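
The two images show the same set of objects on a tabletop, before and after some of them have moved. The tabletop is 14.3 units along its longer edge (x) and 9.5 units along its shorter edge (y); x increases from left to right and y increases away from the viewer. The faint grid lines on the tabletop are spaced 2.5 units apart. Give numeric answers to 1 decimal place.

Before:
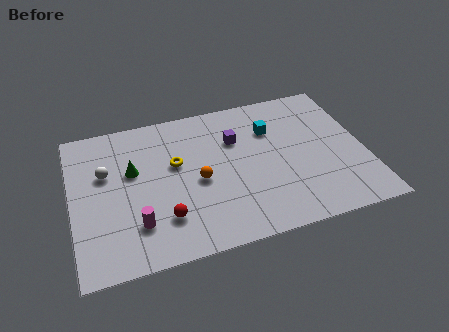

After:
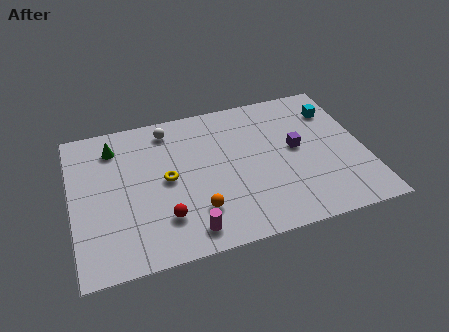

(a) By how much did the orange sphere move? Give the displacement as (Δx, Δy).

(-0.2, -1.9)

The orange sphere started near (6.1, 4.3) and ended near (5.9, 2.4).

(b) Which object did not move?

the red sphere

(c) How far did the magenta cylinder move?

2.6

From (3.0, 2.4) to (5.4, 1.3), the magenta cylinder covered √(2.4² + 1.1²) ≈ 2.6 units.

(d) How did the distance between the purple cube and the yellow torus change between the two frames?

+3.3

They were about 3.1 units apart before and 6.4 after — 3.3 units further apart.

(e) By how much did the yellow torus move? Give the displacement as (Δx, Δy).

(-0.5, -0.9)

The yellow torus started near (5.1, 5.7) and ended near (4.6, 4.8).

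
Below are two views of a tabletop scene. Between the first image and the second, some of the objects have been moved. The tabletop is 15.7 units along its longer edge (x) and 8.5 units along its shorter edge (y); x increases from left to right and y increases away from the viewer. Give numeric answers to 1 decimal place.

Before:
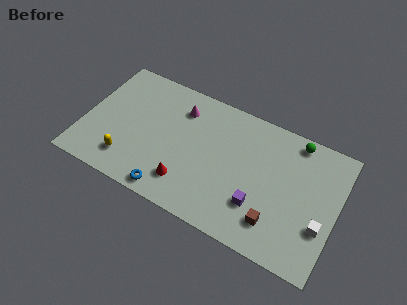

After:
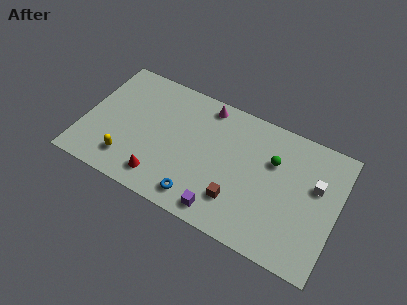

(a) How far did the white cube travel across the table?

2.5

The white cube was near (14.9, 2.9) before and (14.3, 5.3) after, so it travelled √(0.6² + 2.4²) ≈ 2.5 units.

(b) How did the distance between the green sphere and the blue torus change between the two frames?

-3.7

The distance was about 9.7 in the first image and 6.0 in the second, so they moved 3.7 units closer together.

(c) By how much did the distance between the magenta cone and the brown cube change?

-2.1

Before: roughly 8.0 units apart; after: 5.9. That's 2.1 units closer together.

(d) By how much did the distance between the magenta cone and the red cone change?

+1.6

Before: roughly 4.8 units apart; after: 6.4. That's 1.6 units further apart.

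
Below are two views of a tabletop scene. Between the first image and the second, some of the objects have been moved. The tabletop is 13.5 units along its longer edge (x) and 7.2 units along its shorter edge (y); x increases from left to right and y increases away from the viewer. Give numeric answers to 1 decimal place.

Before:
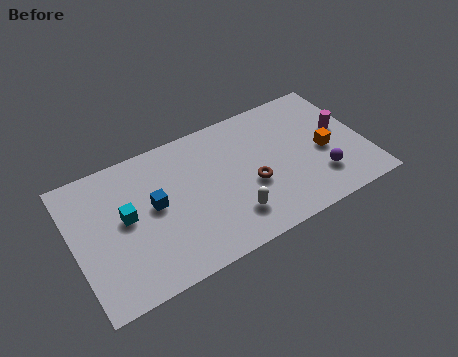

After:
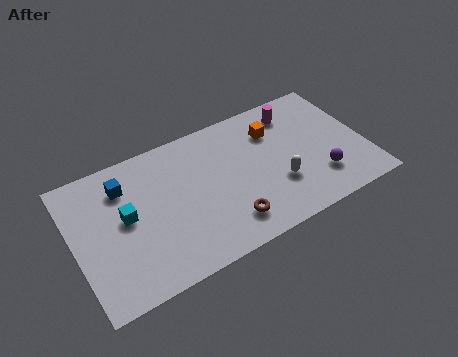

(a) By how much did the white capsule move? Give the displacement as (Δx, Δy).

(2.3, 0.7)

The white capsule was at about (7.0, 1.7) and moved to about (9.3, 2.4).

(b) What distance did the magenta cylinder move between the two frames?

2.7

The magenta cylinder was near (12.5, 4.0) before and (10.6, 5.9) after, so it travelled √(1.9² + 1.9²) ≈ 2.7 units.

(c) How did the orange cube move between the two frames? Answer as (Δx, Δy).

(-2.1, 2.1)

The orange cube started near (11.6, 3.2) and ended near (9.5, 5.3).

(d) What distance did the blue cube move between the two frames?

2.0

The blue cube was near (3.7, 3.9) before and (2.5, 5.5) after, so it travelled √(1.2² + 1.6²) ≈ 2.0 units.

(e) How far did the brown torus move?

1.9

The brown torus moved from about (8.1, 2.9) to (6.8, 1.5), a distance of √(1.3² + 1.4²) ≈ 1.9.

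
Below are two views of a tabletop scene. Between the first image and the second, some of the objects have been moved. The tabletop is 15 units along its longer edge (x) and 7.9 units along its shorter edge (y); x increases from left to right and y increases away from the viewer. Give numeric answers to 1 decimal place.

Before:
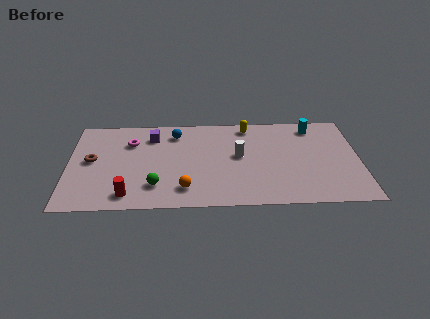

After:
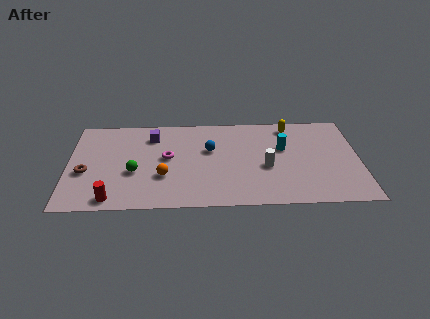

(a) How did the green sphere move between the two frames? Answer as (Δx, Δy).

(-1.1, 1.2)

The green sphere started near (4.5, 1.9) and ended near (3.4, 3.1).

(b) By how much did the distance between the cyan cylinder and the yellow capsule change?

-1.5

They were about 3.4 units apart before and 1.9 after — 1.5 units closer together.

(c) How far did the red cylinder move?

0.9

The red cylinder moved from about (3.1, 1.2) to (2.3, 0.9), a distance of √(0.8² + 0.3²) ≈ 0.9.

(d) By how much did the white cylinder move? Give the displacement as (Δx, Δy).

(1.4, -1.0)

The white cylinder started near (8.8, 4.3) and ended near (10.2, 3.3).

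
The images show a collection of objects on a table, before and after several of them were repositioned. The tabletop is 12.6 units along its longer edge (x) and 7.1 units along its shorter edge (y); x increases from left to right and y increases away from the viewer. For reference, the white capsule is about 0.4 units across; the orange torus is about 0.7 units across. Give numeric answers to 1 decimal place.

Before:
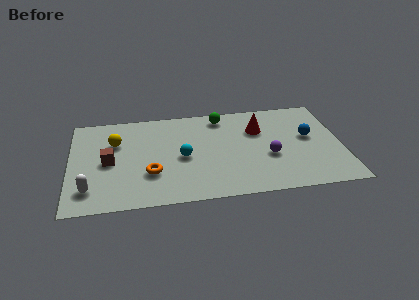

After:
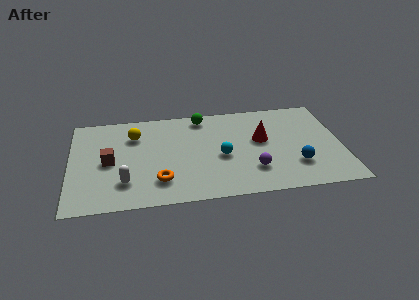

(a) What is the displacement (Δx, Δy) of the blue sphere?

(-0.7, -2.0)

The blue sphere started near (11.1, 4.0) and ended near (10.4, 2.0).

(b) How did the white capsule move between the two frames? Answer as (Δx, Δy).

(1.6, 0.3)

The white capsule started near (0.9, 1.5) and ended near (2.5, 1.8).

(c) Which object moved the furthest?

the blue sphere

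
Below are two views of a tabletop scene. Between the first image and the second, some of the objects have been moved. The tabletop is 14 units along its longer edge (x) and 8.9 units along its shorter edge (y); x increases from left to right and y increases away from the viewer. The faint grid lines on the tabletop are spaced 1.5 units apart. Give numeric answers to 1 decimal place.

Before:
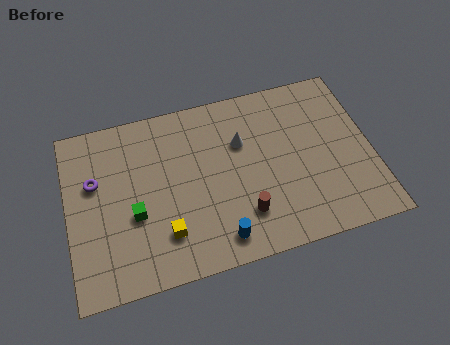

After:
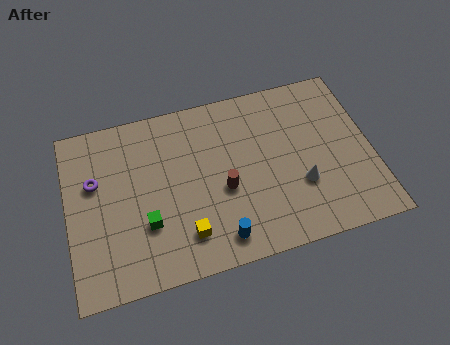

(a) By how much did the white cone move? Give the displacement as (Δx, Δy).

(2.5, -2.9)

From the two frames, the white cone sits at roughly (8.1, 5.9) before and (10.6, 3.0) after.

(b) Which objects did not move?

the purple torus and the blue cylinder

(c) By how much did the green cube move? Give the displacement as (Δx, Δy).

(0.5, -0.6)

From the two frames, the green cube sits at roughly (3.0, 3.5) before and (3.5, 2.9) after.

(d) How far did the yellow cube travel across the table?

0.9

The yellow cube moved from about (4.3, 2.2) to (5.2, 1.9), a distance of √(0.9² + 0.3²) ≈ 0.9.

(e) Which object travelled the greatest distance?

the white cone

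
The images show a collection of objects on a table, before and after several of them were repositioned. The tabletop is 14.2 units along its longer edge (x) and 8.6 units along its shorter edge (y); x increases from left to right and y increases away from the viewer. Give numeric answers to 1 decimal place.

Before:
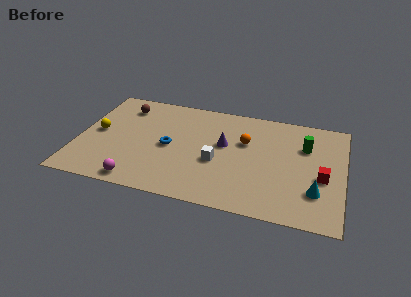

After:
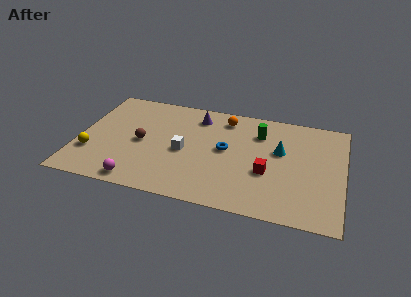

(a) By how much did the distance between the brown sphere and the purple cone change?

-1.9

The distance was about 5.9 in the first image and 4.0 in the second, so they moved 1.9 units closer together.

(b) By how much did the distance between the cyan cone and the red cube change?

+0.8

Before: roughly 1.2 units apart; after: 2.0. That's 0.8 units further apart.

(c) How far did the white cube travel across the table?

1.8

The white cube was near (7.5, 3.5) before and (5.7, 3.9) after, so it travelled √(1.8² + 0.4²) ≈ 1.8 units.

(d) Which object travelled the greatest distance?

the cyan cone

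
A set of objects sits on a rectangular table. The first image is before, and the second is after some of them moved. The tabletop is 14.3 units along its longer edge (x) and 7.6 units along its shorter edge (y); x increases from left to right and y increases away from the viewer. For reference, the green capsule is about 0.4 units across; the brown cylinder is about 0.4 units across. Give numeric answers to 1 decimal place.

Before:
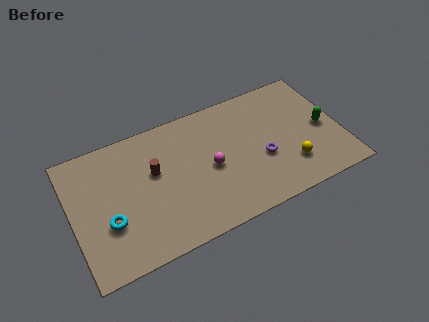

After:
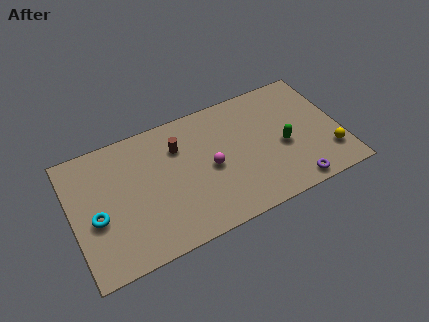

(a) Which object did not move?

the magenta sphere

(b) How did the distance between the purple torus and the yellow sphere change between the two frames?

+0.7

They were about 1.7 units apart before and 2.4 after — 0.7 units further apart.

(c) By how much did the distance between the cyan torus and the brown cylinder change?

+1.9

They were about 3.2 units apart before and 5.1 after — 1.9 units further apart.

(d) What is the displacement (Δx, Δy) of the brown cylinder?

(1.4, 0.9)

From the two frames, the brown cylinder sits at roughly (4.4, 4.6) before and (5.8, 5.5) after.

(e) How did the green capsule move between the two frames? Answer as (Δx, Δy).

(-2.2, -0.3)

The green capsule was at about (13.4, 3.6) and moved to about (11.2, 3.3).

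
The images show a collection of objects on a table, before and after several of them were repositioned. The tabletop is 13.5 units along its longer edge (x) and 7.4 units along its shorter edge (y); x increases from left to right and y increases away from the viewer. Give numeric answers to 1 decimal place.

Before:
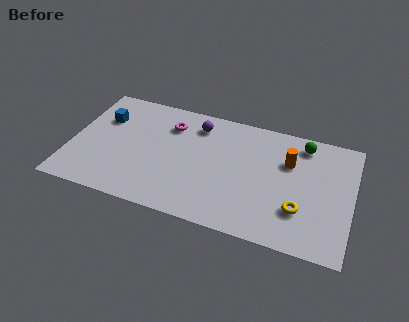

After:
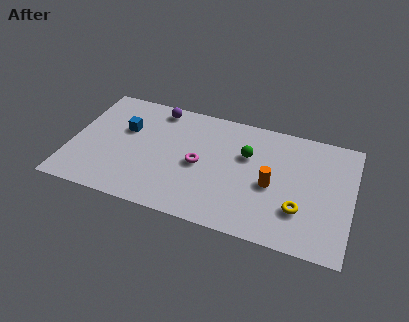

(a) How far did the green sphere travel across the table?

3.0

The green sphere was near (11.0, 6.3) before and (8.4, 4.8) after, so it travelled √(2.6² + 1.5²) ≈ 3.0 units.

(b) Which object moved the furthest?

the green sphere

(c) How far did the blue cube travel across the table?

1.2

The blue cube moved from about (1.4, 5.1) to (2.5, 4.7), a distance of √(1.1² + 0.4²) ≈ 1.2.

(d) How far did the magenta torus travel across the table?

2.6

The magenta torus was near (4.6, 5.6) before and (6.2, 3.5) after, so it travelled √(1.6² + 2.1²) ≈ 2.6 units.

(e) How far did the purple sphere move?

2.1

The purple sphere was near (5.9, 6.0) before and (3.9, 6.5) after, so it travelled √(2.0² + 0.5²) ≈ 2.1 units.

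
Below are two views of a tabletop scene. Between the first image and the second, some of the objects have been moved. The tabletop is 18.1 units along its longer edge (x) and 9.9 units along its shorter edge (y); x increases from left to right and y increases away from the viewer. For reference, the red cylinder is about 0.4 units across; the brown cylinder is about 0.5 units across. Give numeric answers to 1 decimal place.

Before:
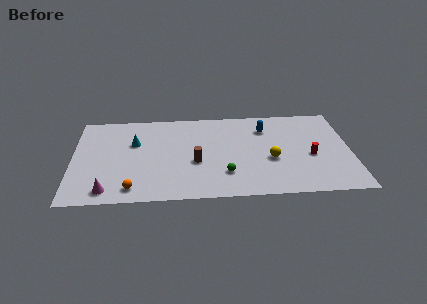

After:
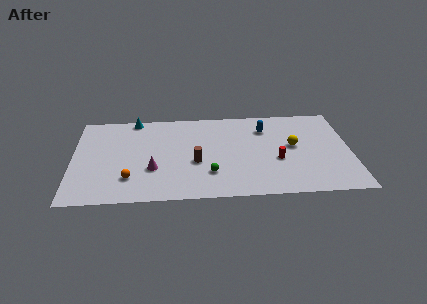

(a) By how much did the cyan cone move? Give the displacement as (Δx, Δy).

(0.0, 2.7)

The cyan cone was at about (4.0, 6.4) and moved to about (4.0, 9.1).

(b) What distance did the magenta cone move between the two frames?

3.6

The magenta cone was near (2.3, 1.3) before and (5.2, 3.4) after, so it travelled √(2.9² + 2.1²) ≈ 3.6 units.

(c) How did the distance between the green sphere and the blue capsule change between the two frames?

+0.5

They were about 5.6 units apart before and 6.1 after — 0.5 units further apart.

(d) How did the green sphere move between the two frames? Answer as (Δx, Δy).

(-1.0, 0.1)

The green sphere started near (9.9, 2.6) and ended near (8.9, 2.7).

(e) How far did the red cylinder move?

2.2

The red cylinder moved from about (15.5, 4.2) to (13.3, 3.9), a distance of √(2.2² + 0.3²) ≈ 2.2.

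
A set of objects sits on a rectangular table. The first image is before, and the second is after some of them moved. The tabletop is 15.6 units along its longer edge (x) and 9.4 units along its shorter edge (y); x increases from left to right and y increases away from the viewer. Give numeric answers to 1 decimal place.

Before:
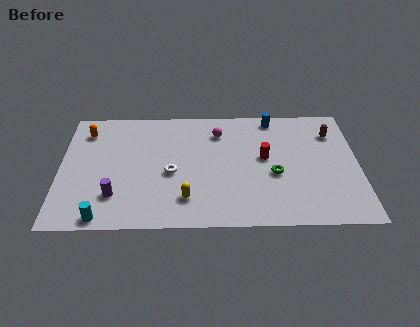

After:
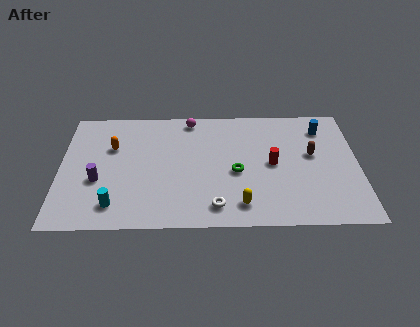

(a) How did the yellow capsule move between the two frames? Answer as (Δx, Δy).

(2.8, -0.5)

The yellow capsule started near (6.6, 2.1) and ended near (9.4, 1.6).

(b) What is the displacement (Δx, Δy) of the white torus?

(2.3, -2.6)

From the two frames, the white torus sits at roughly (5.8, 4.1) before and (8.1, 1.5) after.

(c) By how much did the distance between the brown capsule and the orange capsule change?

-2.5

They were about 13.0 units apart before and 10.5 after — 2.5 units closer together.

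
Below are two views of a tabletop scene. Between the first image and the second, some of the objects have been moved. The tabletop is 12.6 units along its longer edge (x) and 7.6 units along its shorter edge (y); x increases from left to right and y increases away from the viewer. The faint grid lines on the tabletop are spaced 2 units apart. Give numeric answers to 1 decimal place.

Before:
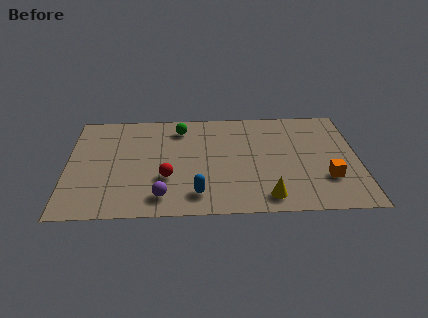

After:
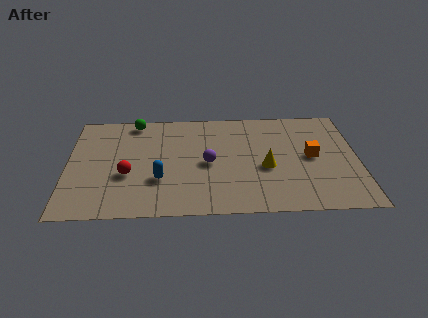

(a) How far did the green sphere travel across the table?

2.1

The green sphere moved from about (4.9, 6.2) to (2.9, 6.8), a distance of √(2.0² + 0.6²) ≈ 2.1.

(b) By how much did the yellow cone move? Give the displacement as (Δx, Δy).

(0.0, 2.1)

The yellow cone started near (8.6, 1.1) and ended near (8.6, 3.2).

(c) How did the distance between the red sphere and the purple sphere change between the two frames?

+2.3

The distance was about 1.3 in the first image and 3.6 in the second, so they moved 2.3 units further apart.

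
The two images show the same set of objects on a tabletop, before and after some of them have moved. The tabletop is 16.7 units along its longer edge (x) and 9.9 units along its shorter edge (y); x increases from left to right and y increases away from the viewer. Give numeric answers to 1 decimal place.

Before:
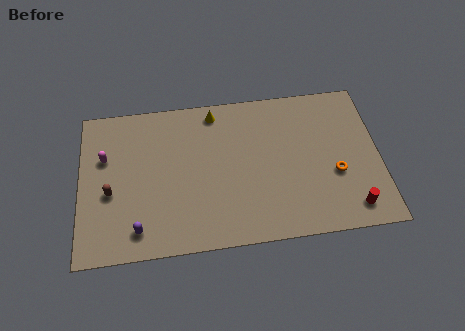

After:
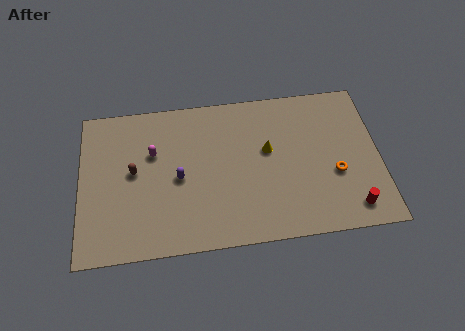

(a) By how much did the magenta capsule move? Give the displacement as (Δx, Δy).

(2.7, 0.0)

From the two frames, the magenta capsule sits at roughly (1.4, 6.4) before and (4.1, 6.4) after.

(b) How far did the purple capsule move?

3.8

From (3.2, 1.6) to (5.5, 4.6), the purple capsule covered √(2.3² + 3.0²) ≈ 3.8 units.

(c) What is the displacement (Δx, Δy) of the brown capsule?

(1.3, 1.2)

The brown capsule started near (1.7, 4.1) and ended near (3.0, 5.3).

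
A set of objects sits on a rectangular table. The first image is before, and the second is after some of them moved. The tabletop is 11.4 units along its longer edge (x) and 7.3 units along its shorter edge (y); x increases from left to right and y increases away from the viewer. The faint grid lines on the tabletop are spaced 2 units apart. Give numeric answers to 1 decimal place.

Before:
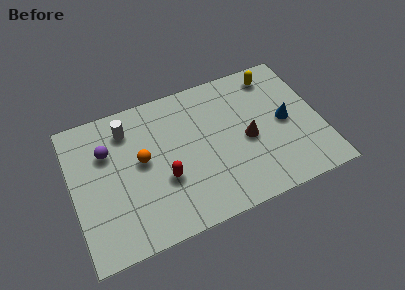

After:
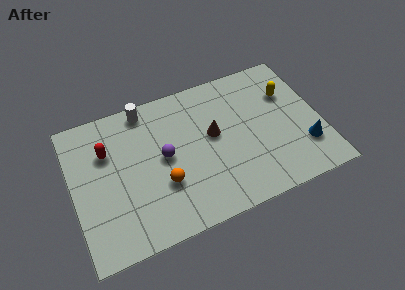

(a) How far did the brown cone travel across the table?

1.7

From (8.0, 3.3) to (6.5, 4.1), the brown cone covered √(1.5² + 0.8²) ≈ 1.7 units.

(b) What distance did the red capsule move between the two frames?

3.3

The red capsule moved from about (4.1, 2.7) to (1.7, 5.0), a distance of √(2.4² + 2.3²) ≈ 3.3.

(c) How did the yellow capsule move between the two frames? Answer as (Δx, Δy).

(0.5, -1.2)

From the two frames, the yellow capsule sits at roughly (9.6, 6.2) before and (10.1, 5.0) after.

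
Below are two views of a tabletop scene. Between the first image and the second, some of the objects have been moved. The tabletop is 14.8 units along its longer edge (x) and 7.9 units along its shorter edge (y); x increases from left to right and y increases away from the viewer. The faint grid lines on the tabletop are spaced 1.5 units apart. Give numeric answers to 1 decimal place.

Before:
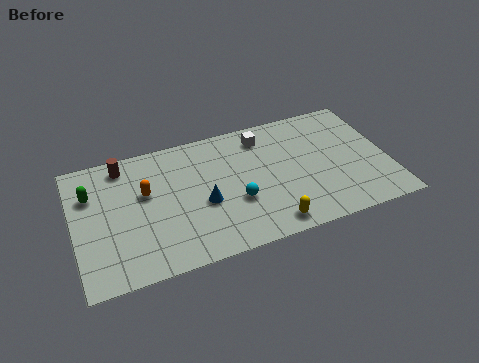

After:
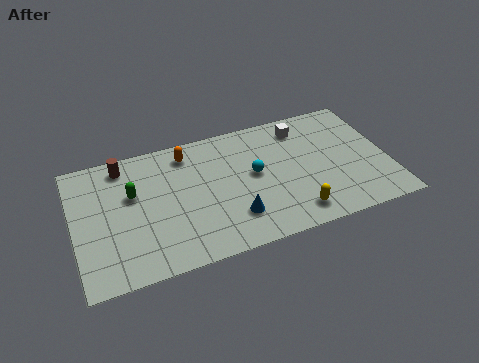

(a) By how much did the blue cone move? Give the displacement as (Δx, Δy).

(1.3, -1.3)

From the two frames, the blue cone sits at roughly (6.0, 3.3) before and (7.3, 2.0) after.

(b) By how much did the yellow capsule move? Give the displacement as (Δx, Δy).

(1.2, 0.3)

The yellow capsule started near (8.9, 1.0) and ended near (10.1, 1.3).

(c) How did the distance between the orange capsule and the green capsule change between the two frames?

+0.6

The distance was about 2.6 in the first image and 3.2 in the second, so they moved 0.6 units further apart.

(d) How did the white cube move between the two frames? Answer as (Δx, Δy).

(1.9, 0.0)

The white cube started near (9.1, 6.5) and ended near (11.0, 6.5).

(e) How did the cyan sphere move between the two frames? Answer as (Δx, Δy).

(1.0, 1.4)

From the two frames, the cyan sphere sits at roughly (7.5, 2.9) before and (8.5, 4.3) after.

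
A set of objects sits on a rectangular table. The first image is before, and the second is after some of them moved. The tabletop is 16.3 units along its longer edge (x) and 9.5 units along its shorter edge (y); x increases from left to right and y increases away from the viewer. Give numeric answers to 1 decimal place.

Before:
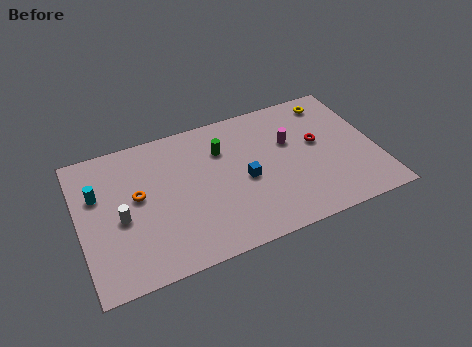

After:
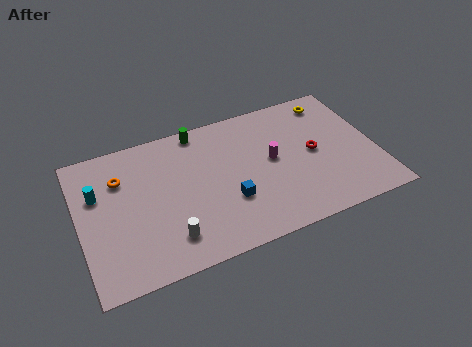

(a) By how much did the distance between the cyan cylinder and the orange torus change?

-0.9

They were about 2.3 units apart before and 1.4 after — 0.9 units closer together.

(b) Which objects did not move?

the yellow torus and the cyan cylinder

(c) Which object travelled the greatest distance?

the white cylinder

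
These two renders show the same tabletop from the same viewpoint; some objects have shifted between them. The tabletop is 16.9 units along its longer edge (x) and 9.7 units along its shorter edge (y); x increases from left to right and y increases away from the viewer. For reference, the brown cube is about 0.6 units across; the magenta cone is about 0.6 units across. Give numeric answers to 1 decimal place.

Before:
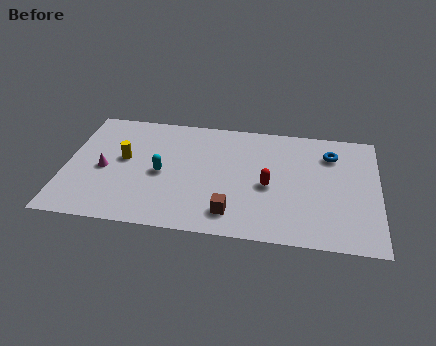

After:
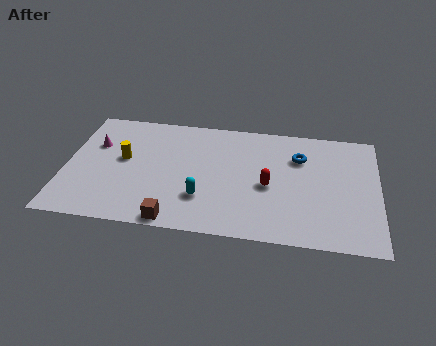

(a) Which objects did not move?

the red capsule and the yellow cylinder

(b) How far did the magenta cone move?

2.1

From (2.1, 4.4) to (1.5, 6.4), the magenta cone covered √(0.6² + 2.0²) ≈ 2.1 units.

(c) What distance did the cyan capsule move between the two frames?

2.9

The cyan capsule was near (5.2, 4.5) before and (7.5, 2.8) after, so it travelled √(2.3² + 1.7²) ≈ 2.9 units.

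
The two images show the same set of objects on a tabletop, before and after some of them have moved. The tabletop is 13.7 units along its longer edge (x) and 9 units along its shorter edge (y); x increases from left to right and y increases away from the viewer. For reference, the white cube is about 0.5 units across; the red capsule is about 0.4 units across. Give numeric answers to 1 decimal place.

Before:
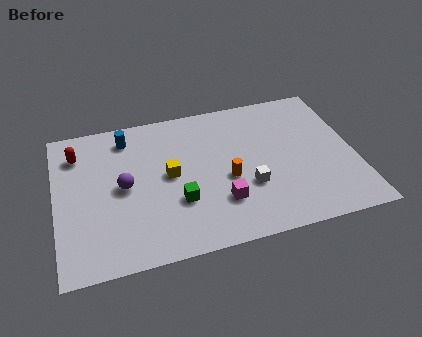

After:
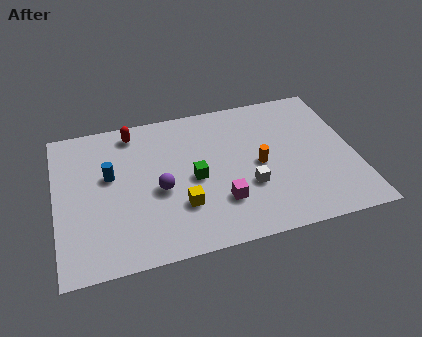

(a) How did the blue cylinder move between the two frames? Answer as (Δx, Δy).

(-0.9, -2.2)

From the two frames, the blue cylinder sits at roughly (3.4, 7.5) before and (2.5, 5.3) after.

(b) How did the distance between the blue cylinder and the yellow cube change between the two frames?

+0.7

The distance was about 3.3 in the first image and 4.0 in the second, so they moved 0.7 units further apart.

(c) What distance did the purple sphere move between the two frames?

1.7

From (3.1, 4.5) to (4.7, 3.9), the purple sphere covered √(1.6² + 0.6²) ≈ 1.7 units.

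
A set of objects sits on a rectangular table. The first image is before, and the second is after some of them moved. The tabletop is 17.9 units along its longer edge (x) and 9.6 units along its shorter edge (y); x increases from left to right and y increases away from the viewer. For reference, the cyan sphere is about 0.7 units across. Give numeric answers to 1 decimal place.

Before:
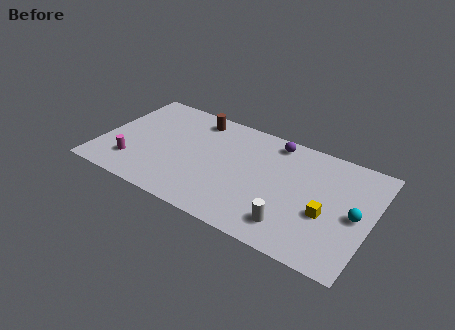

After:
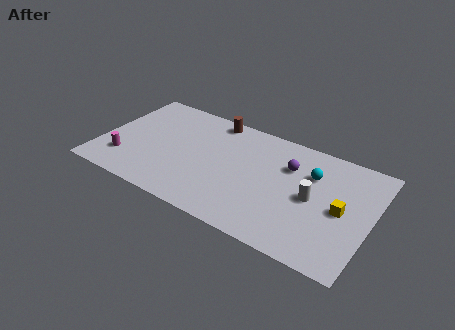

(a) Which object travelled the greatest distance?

the cyan sphere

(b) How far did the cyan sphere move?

3.7

From (16.9, 4.6) to (13.8, 6.7), the cyan sphere covered √(3.1² + 2.1²) ≈ 3.7 units.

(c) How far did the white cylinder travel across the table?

3.0

From (13.1, 1.9) to (14.1, 4.7), the white cylinder covered √(1.0² + 2.8²) ≈ 3.0 units.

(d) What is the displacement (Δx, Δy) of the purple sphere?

(1.2, -1.7)

The purple sphere was at about (11.1, 8.4) and moved to about (12.3, 6.7).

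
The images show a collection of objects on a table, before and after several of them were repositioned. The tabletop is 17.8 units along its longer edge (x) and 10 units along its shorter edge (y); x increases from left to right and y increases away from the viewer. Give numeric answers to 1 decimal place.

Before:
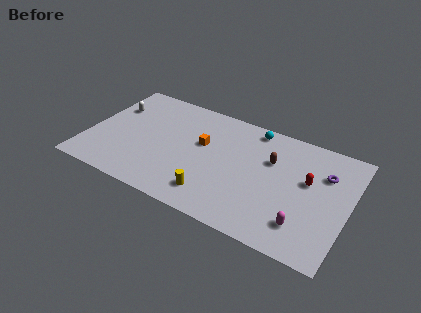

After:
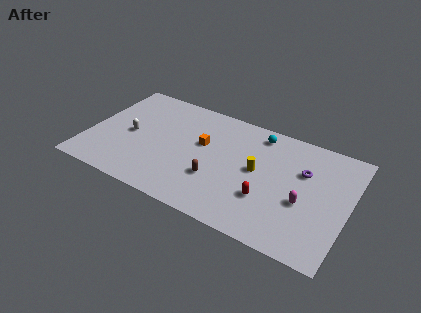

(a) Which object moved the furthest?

the brown capsule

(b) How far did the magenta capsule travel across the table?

1.8

The magenta capsule moved from about (15.1, 2.2) to (14.9, 4.0), a distance of √(0.2² + 1.8²) ≈ 1.8.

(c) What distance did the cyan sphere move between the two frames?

0.5

From (10.9, 8.9) to (11.3, 8.6), the cyan sphere covered √(0.4² + 0.3²) ≈ 0.5 units.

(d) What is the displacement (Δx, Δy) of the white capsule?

(1.5, -2.1)

From the two frames, the white capsule sits at roughly (1.3, 6.9) before and (2.8, 4.8) after.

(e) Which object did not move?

the orange cube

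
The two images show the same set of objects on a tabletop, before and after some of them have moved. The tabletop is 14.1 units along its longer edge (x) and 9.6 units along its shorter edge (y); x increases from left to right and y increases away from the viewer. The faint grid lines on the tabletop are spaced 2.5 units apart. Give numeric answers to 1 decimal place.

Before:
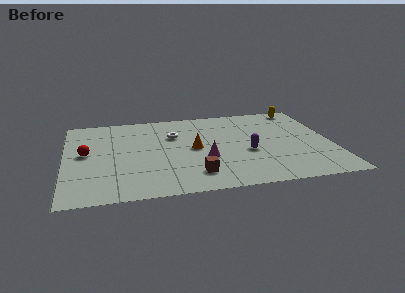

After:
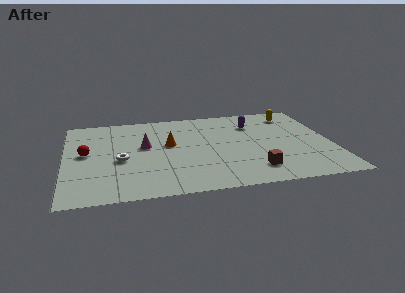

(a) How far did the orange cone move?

1.5

The orange cone moved from about (6.8, 4.8) to (5.5, 5.5), a distance of √(1.3² + 0.7²) ≈ 1.5.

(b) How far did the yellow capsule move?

0.9

The yellow capsule moved from about (12.8, 8.6) to (12.3, 7.9), a distance of √(0.5² + 0.7²) ≈ 0.9.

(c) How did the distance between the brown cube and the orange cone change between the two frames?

+2.7

The distance was about 2.9 in the first image and 5.6 in the second, so they moved 2.7 units further apart.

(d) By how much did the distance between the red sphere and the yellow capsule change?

-0.7

The distance was about 12.2 in the first image and 11.5 in the second, so they moved 0.7 units closer together.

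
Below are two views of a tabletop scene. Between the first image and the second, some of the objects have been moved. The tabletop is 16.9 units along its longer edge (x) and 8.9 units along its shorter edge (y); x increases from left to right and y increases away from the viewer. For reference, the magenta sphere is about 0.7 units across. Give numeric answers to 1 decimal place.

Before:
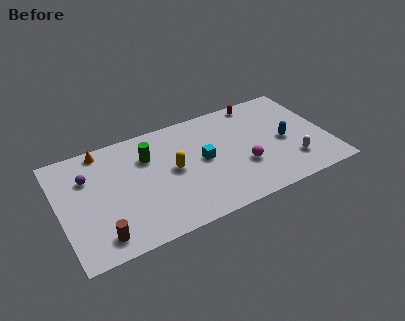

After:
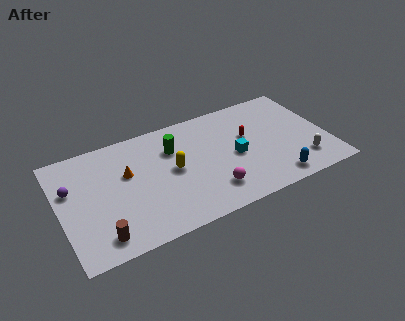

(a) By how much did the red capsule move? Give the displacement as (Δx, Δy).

(-1.0, -2.6)

From the two frames, the red capsule sits at roughly (13.0, 8.0) before and (12.0, 5.4) after.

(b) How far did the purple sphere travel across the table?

1.2

The purple sphere moved from about (1.9, 6.2) to (0.8, 5.7), a distance of √(1.1² + 0.5²) ≈ 1.2.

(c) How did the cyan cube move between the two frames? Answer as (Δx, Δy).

(2.0, -0.5)

The cyan cube was at about (9.0, 4.6) and moved to about (11.0, 4.1).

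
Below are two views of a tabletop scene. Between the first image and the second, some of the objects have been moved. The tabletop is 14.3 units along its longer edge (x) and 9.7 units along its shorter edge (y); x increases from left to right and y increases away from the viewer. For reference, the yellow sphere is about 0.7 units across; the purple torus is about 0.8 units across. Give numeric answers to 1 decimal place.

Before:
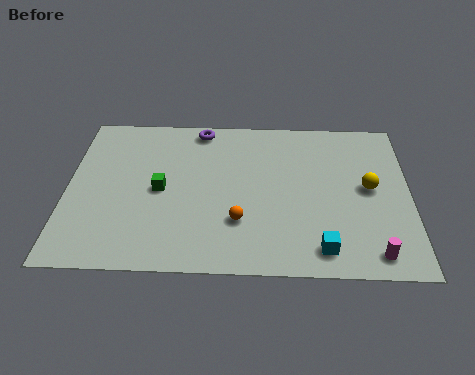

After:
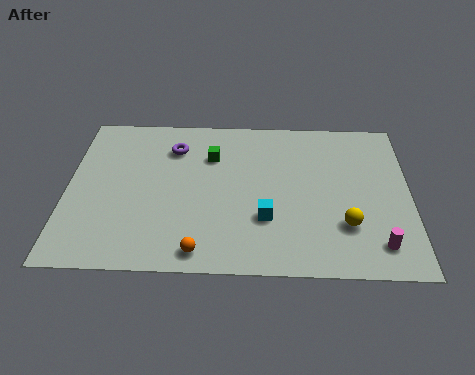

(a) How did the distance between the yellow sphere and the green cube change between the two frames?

-1.8

They were about 8.7 units apart before and 6.9 after — 1.8 units closer together.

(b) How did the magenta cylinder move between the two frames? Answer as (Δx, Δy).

(0.2, 0.5)

From the two frames, the magenta cylinder sits at roughly (12.7, 1.2) before and (12.9, 1.7) after.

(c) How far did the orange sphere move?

2.4

The orange sphere moved from about (7.2, 2.9) to (5.6, 1.1), a distance of √(1.6² + 1.8²) ≈ 2.4.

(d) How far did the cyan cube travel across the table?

2.9

The cyan cube was near (10.6, 1.4) before and (8.3, 3.1) after, so it travelled √(2.3² + 1.7²) ≈ 2.9 units.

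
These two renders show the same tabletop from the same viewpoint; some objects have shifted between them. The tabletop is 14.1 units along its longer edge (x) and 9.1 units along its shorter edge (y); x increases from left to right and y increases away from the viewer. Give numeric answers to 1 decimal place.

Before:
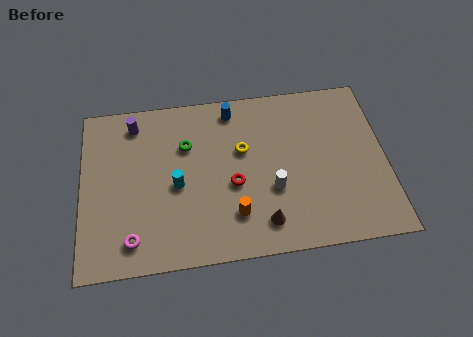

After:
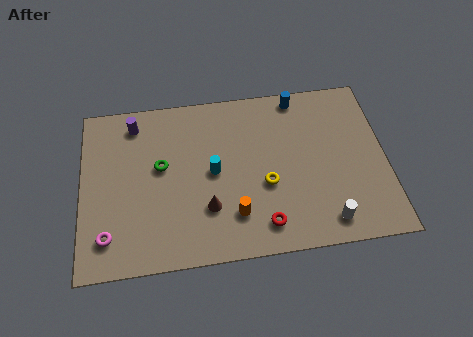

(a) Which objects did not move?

the orange cylinder and the purple cylinder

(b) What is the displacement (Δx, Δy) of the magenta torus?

(-1.1, 0.3)

From the two frames, the magenta torus sits at roughly (2.3, 1.5) before and (1.2, 1.8) after.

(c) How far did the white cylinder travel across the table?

3.1

The white cylinder moved from about (8.8, 3.3) to (11.2, 1.3), a distance of √(2.4² + 2.0²) ≈ 3.1.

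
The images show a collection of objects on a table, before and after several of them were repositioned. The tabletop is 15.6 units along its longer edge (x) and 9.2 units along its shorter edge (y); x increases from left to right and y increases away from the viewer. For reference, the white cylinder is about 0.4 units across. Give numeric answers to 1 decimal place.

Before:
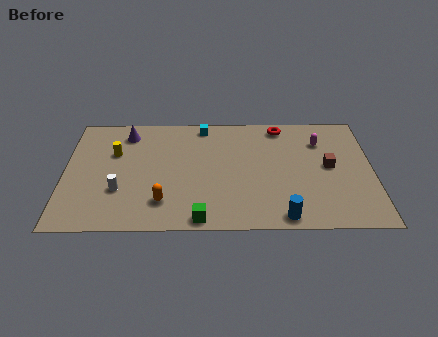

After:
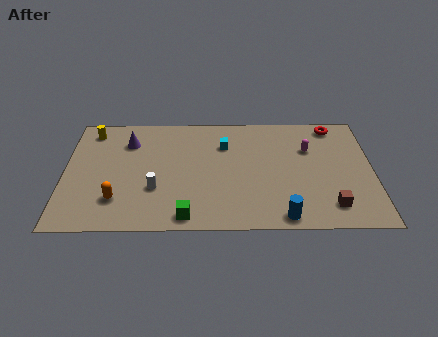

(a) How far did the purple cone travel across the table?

0.7

From (3.1, 7.6) to (3.2, 6.9), the purple cone covered √(0.1² + 0.7²) ≈ 0.7 units.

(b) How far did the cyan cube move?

1.9

The cyan cube was near (7.0, 8.2) before and (8.1, 6.6) after, so it travelled √(1.1² + 1.6²) ≈ 1.9 units.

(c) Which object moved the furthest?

the brown cube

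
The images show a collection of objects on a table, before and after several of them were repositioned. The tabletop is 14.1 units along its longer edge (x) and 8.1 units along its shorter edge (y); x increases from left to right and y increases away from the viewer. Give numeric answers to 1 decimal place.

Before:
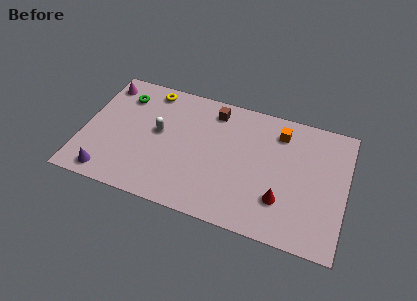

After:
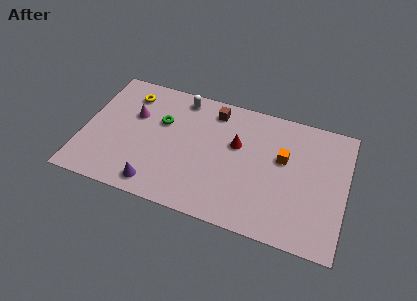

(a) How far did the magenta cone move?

2.4

The magenta cone moved from about (0.8, 6.8) to (2.6, 5.2), a distance of √(1.8² + 1.6²) ≈ 2.4.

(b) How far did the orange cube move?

1.6

From (10.4, 6.5) to (10.7, 4.9), the orange cube covered √(0.3² + 1.6²) ≈ 1.6 units.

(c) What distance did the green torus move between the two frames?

2.5

The green torus moved from about (1.9, 6.3) to (4.1, 5.2), a distance of √(2.2² + 1.1²) ≈ 2.5.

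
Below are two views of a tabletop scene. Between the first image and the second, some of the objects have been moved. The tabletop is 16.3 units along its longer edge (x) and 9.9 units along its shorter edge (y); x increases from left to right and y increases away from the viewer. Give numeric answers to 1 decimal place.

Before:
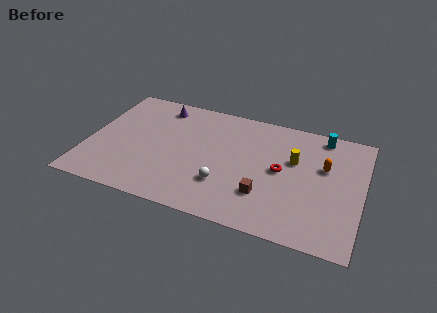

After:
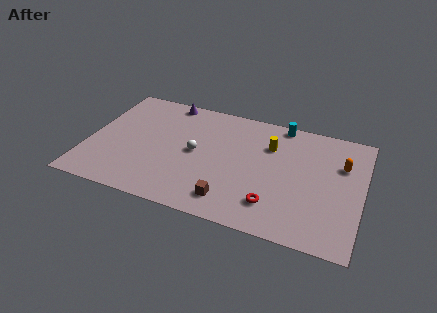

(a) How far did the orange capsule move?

1.1

From (14.0, 6.2) to (15.0, 6.7), the orange capsule covered √(1.0² + 0.5²) ≈ 1.1 units.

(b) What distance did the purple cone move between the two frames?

0.7

From (3.9, 8.4) to (4.3, 9.0), the purple cone covered √(0.4² + 0.6²) ≈ 0.7 units.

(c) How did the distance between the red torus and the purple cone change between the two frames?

+1.5

They were about 8.3 units apart before and 9.8 after — 1.5 units further apart.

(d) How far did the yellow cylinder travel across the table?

1.7

The yellow cylinder was near (12.2, 6.2) before and (10.7, 7.0) after, so it travelled √(1.5² + 0.8²) ≈ 1.7 units.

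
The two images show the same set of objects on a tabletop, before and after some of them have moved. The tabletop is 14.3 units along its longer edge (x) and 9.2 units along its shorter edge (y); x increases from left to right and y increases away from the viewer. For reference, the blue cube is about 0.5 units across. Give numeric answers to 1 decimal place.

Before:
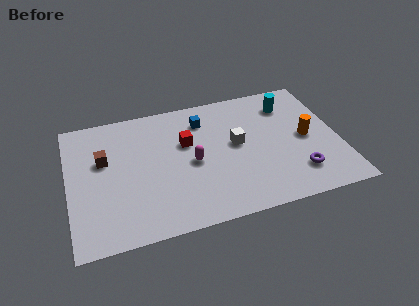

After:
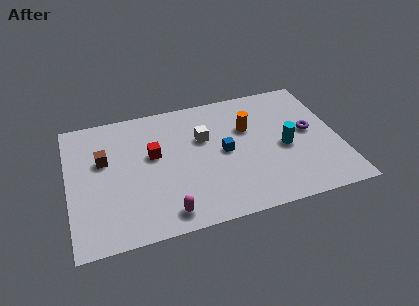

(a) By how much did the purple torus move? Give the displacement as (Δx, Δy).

(0.9, 2.8)

The purple torus was at about (11.9, 2.1) and moved to about (12.8, 4.9).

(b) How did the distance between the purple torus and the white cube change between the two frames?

+1.5

Before: roughly 4.2 units apart; after: 5.7. That's 1.5 units further apart.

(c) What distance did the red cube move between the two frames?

1.8

From (6.3, 5.8) to (4.5, 5.4), the red cube covered √(1.8² + 0.4²) ≈ 1.8 units.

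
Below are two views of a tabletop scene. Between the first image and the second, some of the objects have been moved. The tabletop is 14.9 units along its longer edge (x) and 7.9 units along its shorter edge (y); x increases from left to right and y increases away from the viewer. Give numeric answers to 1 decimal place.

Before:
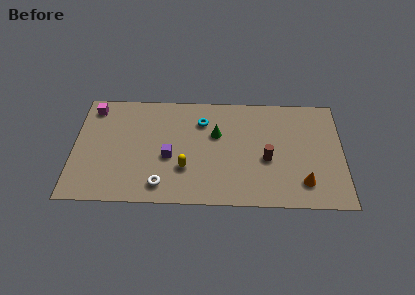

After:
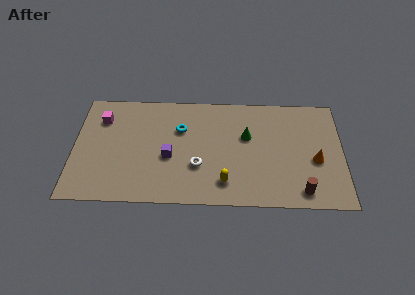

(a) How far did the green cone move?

1.7

From (7.9, 5.0) to (9.6, 4.9), the green cone covered √(1.7² + 0.1²) ≈ 1.7 units.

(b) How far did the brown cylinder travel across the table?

2.9

The brown cylinder was near (10.7, 3.3) before and (12.6, 1.1) after, so it travelled √(1.9² + 2.2²) ≈ 2.9 units.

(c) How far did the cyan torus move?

1.3

From (7.1, 5.9) to (5.9, 5.3), the cyan torus covered √(1.2² + 0.6²) ≈ 1.3 units.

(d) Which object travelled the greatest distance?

the brown cylinder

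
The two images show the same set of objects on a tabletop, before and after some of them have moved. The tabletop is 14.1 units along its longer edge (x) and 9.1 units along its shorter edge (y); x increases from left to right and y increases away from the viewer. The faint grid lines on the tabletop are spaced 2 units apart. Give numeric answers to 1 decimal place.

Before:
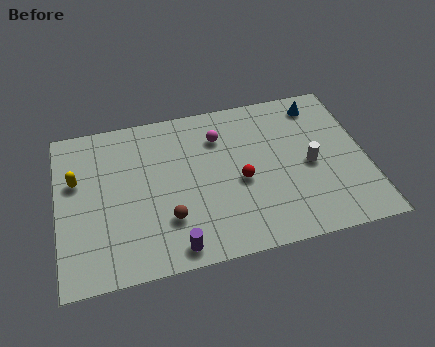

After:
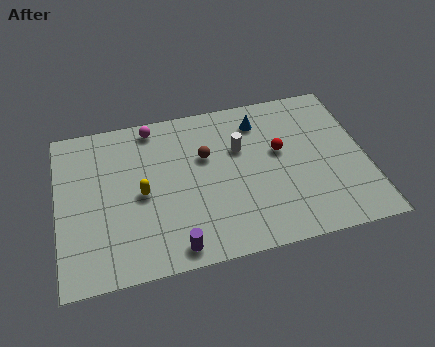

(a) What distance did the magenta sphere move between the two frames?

3.3

The magenta sphere was near (7.5, 6.8) before and (4.5, 8.1) after, so it travelled √(3.0² + 1.3²) ≈ 3.3 units.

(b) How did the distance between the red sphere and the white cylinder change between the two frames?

-1.3

They were about 3.2 units apart before and 1.9 after — 1.3 units closer together.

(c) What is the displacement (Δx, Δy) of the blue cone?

(-2.8, -0.4)

The blue cone started near (12.2, 7.7) and ended near (9.4, 7.3).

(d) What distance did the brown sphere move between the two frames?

3.7

From (4.9, 2.6) to (6.8, 5.8), the brown sphere covered √(1.9² + 3.2²) ≈ 3.7 units.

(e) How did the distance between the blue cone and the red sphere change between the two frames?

-3.2

Before: roughly 5.4 units apart; after: 2.2. That's 3.2 units closer together.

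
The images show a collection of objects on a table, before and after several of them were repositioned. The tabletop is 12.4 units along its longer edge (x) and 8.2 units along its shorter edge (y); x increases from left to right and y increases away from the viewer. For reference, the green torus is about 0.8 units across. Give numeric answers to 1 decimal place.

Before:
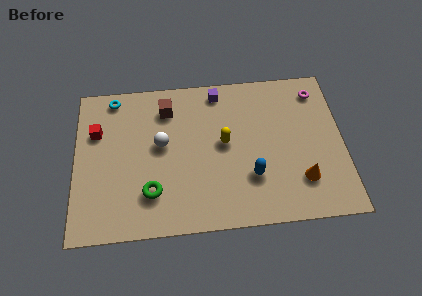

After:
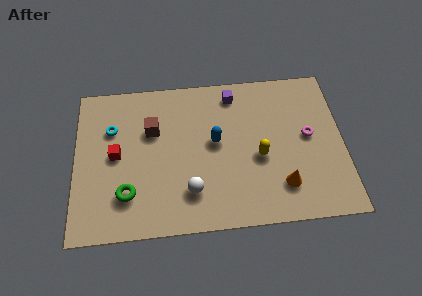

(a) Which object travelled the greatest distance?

the white sphere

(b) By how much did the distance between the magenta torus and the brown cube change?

+0.3

Before: roughly 7.0 units apart; after: 7.3. That's 0.3 units further apart.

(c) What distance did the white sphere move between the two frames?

2.9

The white sphere moved from about (4.0, 4.6) to (5.3, 2.0), a distance of √(1.3² + 2.6²) ≈ 2.9.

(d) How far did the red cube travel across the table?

1.6

The red cube was near (1.0, 5.5) before and (1.9, 4.2) after, so it travelled √(0.9² + 1.3²) ≈ 1.6 units.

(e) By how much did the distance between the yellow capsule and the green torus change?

+2.2

The distance was about 4.1 in the first image and 6.3 in the second, so they moved 2.2 units further apart.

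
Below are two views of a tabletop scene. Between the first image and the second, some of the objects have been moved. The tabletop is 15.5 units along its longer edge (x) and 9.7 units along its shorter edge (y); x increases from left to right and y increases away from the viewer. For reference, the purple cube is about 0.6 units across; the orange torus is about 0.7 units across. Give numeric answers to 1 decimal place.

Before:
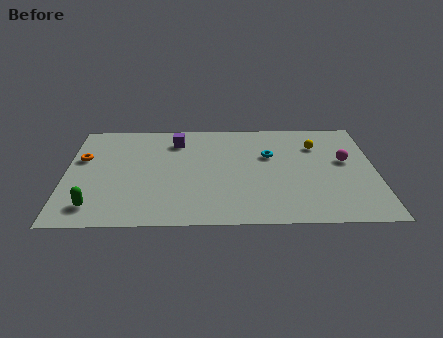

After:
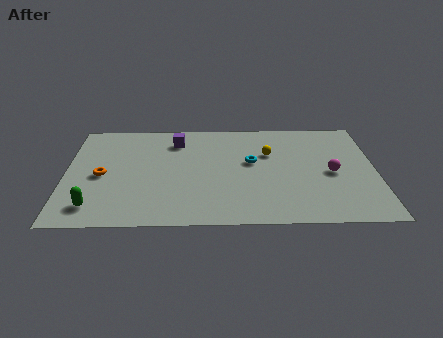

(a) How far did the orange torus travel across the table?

1.9

From (0.8, 6.1) to (1.8, 4.5), the orange torus covered √(1.0² + 1.6²) ≈ 1.9 units.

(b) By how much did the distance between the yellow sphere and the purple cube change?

-2.2

They were about 7.1 units apart before and 4.9 after — 2.2 units closer together.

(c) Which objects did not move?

the purple cube and the green capsule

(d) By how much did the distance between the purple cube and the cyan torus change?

-0.6

The distance was about 4.9 in the first image and 4.3 in the second, so they moved 0.6 units closer together.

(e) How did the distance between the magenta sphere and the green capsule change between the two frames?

-1.0

The distance was about 13.1 in the first image and 12.1 in the second, so they moved 1.0 units closer together.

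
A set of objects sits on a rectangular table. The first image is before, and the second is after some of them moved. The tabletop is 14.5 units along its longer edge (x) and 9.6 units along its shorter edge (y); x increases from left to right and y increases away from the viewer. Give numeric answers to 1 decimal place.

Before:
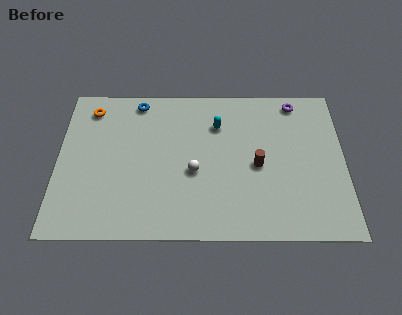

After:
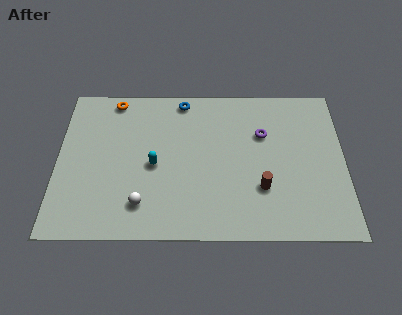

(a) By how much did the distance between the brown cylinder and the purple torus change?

-1.2

Before: roughly 4.6 units apart; after: 3.4. That's 1.2 units closer together.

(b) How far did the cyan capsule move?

4.1

The cyan capsule moved from about (8.1, 7.0) to (4.9, 4.4), a distance of √(3.2² + 2.6²) ≈ 4.1.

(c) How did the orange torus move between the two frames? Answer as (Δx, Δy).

(1.2, 0.6)

From the two frames, the orange torus sits at roughly (1.6, 8.0) before and (2.8, 8.6) after.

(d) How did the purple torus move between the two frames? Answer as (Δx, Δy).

(-1.7, -2.1)

The purple torus started near (12.1, 8.5) and ended near (10.4, 6.4).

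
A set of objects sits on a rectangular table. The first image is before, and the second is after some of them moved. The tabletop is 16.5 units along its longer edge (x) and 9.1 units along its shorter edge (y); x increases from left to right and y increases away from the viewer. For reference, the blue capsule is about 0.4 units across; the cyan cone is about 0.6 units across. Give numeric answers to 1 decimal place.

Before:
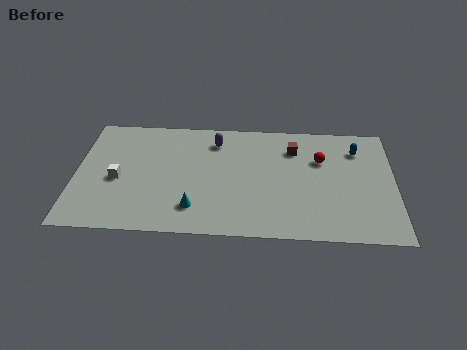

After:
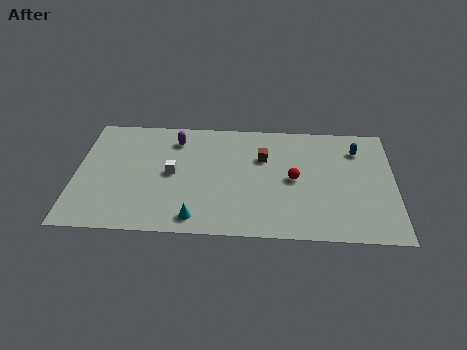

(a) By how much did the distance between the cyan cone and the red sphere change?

-1.7

The distance was about 7.7 in the first image and 6.0 in the second, so they moved 1.7 units closer together.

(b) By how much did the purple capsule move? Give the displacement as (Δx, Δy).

(-2.1, 0.0)

The purple capsule started near (7.2, 7.3) and ended near (5.1, 7.3).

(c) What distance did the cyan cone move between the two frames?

0.8

The cyan cone was near (6.2, 2.0) before and (6.3, 1.2) after, so it travelled √(0.1² + 0.8²) ≈ 0.8 units.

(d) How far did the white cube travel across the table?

2.9

From (2.2, 4.0) to (5.0, 4.6), the white cube covered √(2.8² + 0.6²) ≈ 2.9 units.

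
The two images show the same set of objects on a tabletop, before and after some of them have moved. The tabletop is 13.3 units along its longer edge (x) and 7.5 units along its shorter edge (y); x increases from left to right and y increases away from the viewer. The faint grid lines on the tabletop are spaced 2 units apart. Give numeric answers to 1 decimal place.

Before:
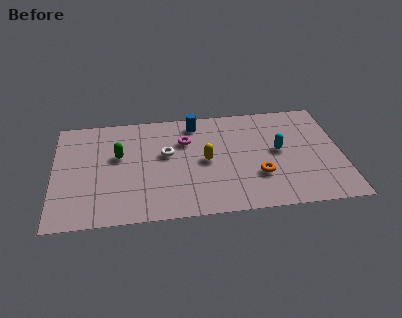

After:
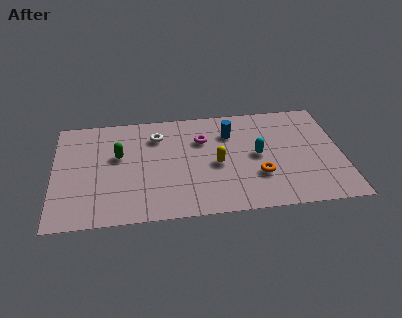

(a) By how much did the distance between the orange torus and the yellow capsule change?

-0.6

They were about 2.7 units apart before and 2.1 after — 0.6 units closer together.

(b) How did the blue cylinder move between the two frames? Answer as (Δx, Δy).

(1.6, -0.9)

The blue cylinder started near (6.6, 6.4) and ended near (8.2, 5.5).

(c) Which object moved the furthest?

the blue cylinder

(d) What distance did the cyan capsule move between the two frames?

1.0

From (10.4, 4.0) to (9.4, 3.8), the cyan capsule covered √(1.0² + 0.2²) ≈ 1.0 units.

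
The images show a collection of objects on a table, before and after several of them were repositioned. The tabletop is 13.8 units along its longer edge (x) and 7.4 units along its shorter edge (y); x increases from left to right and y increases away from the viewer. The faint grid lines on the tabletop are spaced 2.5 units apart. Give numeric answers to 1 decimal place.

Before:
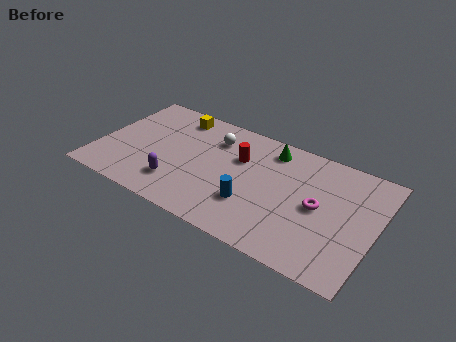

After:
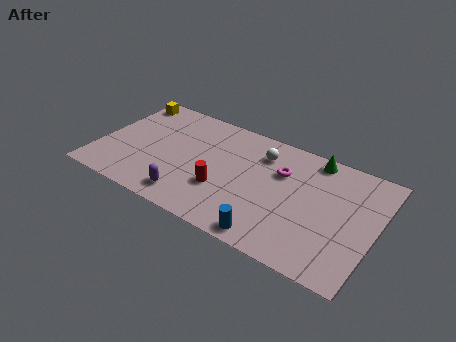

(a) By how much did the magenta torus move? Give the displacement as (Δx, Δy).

(-2.0, 1.3)

From the two frames, the magenta torus sits at roughly (11.0, 3.7) before and (9.0, 5.0) after.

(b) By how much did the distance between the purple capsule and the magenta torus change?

-1.5

They were about 7.1 units apart before and 5.6 after — 1.5 units closer together.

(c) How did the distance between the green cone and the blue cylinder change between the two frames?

+2.0

Before: roughly 3.9 units apart; after: 5.9. That's 2.0 units further apart.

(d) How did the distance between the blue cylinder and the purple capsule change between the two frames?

+0.5

They were about 3.7 units apart before and 4.2 after — 0.5 units further apart.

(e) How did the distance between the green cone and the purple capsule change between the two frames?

+1.7

Before: roughly 6.0 units apart; after: 7.7. That's 1.7 units further apart.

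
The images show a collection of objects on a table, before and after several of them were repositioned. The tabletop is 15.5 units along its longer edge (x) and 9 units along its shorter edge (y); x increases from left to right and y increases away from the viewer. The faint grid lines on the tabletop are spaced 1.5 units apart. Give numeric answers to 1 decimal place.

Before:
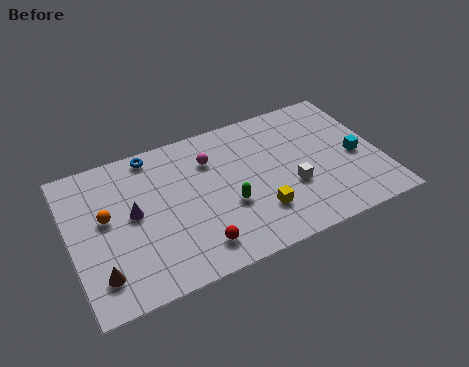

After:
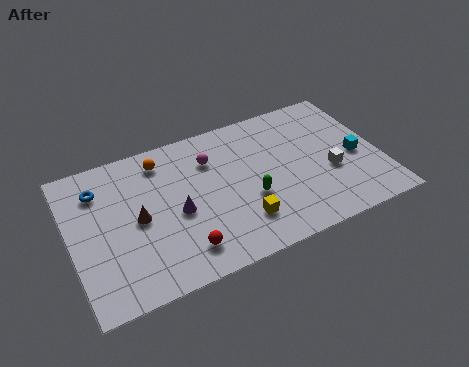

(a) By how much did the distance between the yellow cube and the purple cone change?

-3.0

Before: roughly 6.5 units apart; after: 3.5. That's 3.0 units closer together.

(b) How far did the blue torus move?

3.0

The blue torus moved from about (4.4, 8.1) to (1.6, 6.9), a distance of √(2.8² + 1.2²) ≈ 3.0.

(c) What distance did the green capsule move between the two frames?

1.1

The green capsule moved from about (7.7, 3.4) to (8.8, 3.4), a distance of √(1.1² + 0.0²) ≈ 1.1.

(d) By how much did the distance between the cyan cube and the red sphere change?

+0.7

Before: roughly 8.7 units apart; after: 9.4. That's 0.7 units further apart.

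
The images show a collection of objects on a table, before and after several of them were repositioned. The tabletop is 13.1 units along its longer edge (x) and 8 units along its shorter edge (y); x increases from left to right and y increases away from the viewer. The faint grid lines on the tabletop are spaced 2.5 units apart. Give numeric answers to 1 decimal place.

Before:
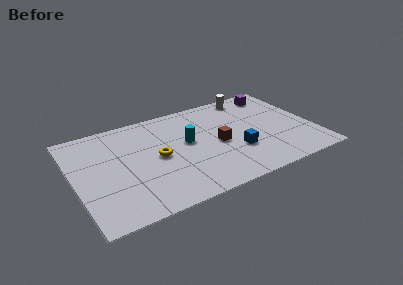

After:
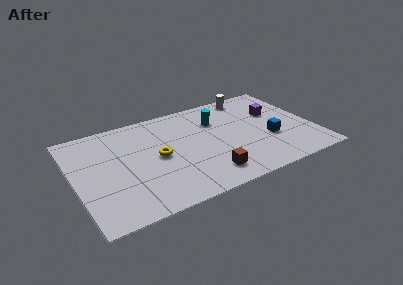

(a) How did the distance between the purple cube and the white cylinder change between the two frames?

+0.9

They were about 1.4 units apart before and 2.3 after — 0.9 units further apart.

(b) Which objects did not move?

the white cylinder and the yellow torus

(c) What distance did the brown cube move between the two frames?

2.4

The brown cube moved from about (7.8, 3.7) to (6.9, 1.5), a distance of √(0.9² + 2.2²) ≈ 2.4.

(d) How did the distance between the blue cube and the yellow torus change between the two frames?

+1.8

The distance was about 4.4 in the first image and 6.2 in the second, so they moved 1.8 units further apart.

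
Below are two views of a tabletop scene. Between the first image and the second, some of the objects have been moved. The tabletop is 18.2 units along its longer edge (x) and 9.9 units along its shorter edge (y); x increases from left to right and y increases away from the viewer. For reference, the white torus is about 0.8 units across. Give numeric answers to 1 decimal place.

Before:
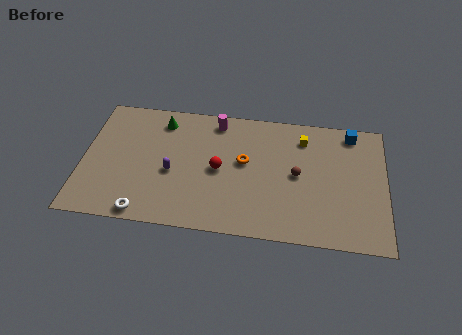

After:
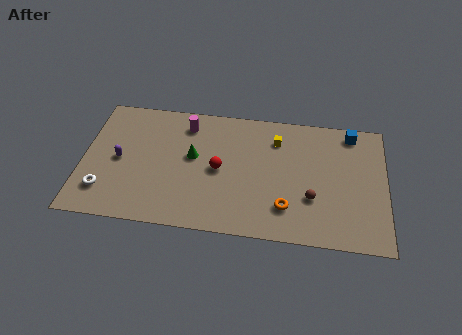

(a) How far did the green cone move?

3.3

The green cone moved from about (4.6, 8.2) to (6.6, 5.6), a distance of √(2.0² + 2.6²) ≈ 3.3.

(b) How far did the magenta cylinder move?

1.9

The magenta cylinder was near (7.9, 8.6) before and (6.1, 8.1) after, so it travelled √(1.8² + 0.5²) ≈ 1.9 units.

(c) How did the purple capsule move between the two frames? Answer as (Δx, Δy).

(-3.2, 0.6)

The purple capsule was at about (5.4, 4.2) and moved to about (2.2, 4.8).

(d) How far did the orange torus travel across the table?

4.1

The orange torus moved from about (9.7, 5.6) to (12.3, 2.4), a distance of √(2.6² + 3.2²) ≈ 4.1.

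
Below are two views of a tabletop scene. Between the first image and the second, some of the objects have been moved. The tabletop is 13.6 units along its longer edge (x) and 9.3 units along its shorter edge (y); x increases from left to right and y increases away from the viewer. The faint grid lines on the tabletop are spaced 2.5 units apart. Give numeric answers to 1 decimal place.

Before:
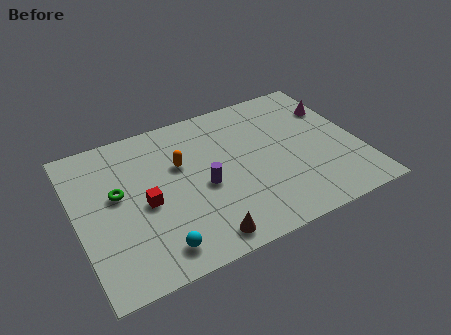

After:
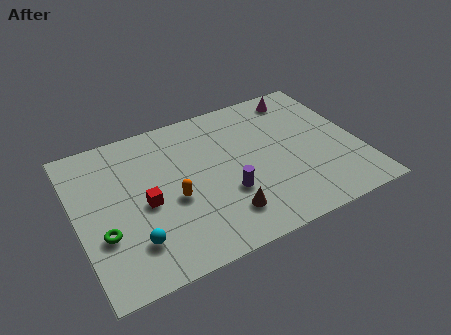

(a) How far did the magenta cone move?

2.1

From (12.8, 6.6) to (11.3, 8.0), the magenta cone covered √(1.5² + 1.4²) ≈ 2.1 units.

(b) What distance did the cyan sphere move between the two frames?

1.3

The cyan sphere moved from about (3.4, 1.4) to (2.4, 2.2), a distance of √(1.0² + 0.8²) ≈ 1.3.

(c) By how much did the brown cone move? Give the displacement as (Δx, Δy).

(1.2, 0.9)

From the two frames, the brown cone sits at roughly (5.5, 1.1) before and (6.7, 2.0) after.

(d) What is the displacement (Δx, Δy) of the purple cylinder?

(1.0, -0.9)

The purple cylinder was at about (6.0, 4.1) and moved to about (7.0, 3.2).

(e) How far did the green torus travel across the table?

2.3

From (2.0, 5.3) to (1.1, 3.2), the green torus covered √(0.9² + 2.1²) ≈ 2.3 units.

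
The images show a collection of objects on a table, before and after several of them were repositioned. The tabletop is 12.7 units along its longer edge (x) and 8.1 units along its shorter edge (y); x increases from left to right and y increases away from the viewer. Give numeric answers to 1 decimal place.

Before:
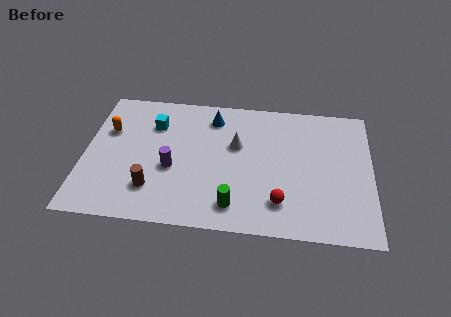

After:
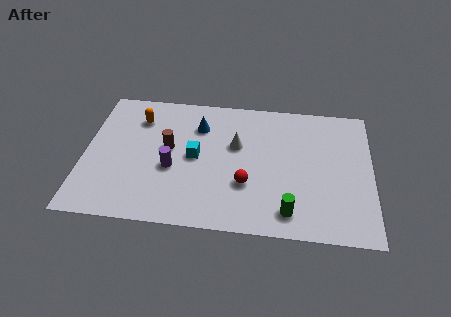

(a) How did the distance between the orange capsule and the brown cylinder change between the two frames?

-1.7

They were about 3.9 units apart before and 2.2 after — 1.7 units closer together.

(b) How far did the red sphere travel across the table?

1.7

The red sphere was near (8.7, 1.8) before and (7.2, 2.7) after, so it travelled √(1.5² + 0.9²) ≈ 1.7 units.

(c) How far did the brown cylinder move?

2.6

The brown cylinder was near (3.1, 2.0) before and (3.7, 4.5) after, so it travelled √(0.6² + 2.5²) ≈ 2.6 units.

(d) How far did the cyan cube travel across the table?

2.6

From (3.0, 5.9) to (4.9, 4.1), the cyan cube covered √(1.9² + 1.8²) ≈ 2.6 units.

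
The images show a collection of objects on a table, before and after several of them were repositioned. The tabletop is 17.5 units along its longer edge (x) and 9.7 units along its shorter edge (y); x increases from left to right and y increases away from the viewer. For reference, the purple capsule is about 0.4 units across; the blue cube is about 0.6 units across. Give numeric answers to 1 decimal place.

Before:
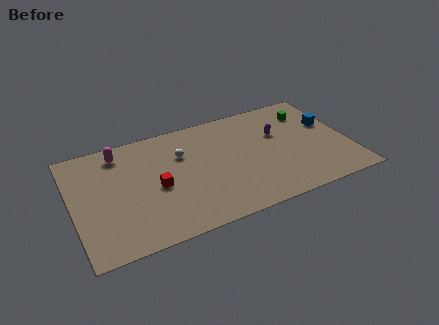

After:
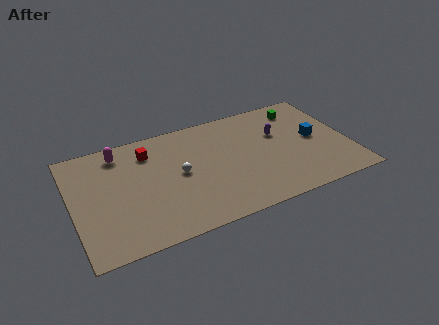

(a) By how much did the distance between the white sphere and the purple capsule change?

+0.4

Before: roughly 6.2 units apart; after: 6.6. That's 0.4 units further apart.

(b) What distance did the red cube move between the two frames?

3.2

The red cube moved from about (5.2, 4.4) to (5.0, 7.6), a distance of √(0.2² + 3.2²) ≈ 3.2.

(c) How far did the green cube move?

0.7

From (15.4, 7.5) to (14.9, 8.0), the green cube covered √(0.5² + 0.5²) ≈ 0.7 units.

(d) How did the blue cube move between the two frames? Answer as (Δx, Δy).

(-1.1, -1.0)

From the two frames, the blue cube sits at roughly (16.5, 6.0) before and (15.4, 5.0) after.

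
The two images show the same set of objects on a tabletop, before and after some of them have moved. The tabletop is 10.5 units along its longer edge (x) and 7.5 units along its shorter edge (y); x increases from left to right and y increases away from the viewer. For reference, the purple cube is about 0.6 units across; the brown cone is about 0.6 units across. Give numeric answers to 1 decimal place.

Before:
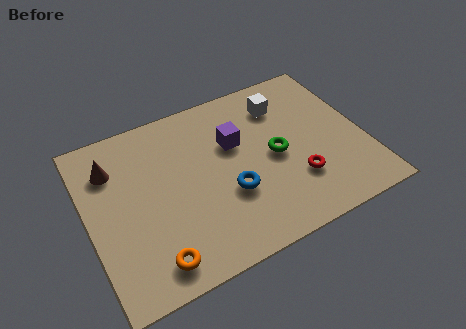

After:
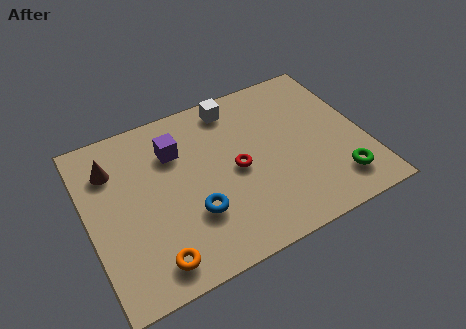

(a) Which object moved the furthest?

the green torus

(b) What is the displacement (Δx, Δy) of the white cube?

(-1.8, 0.7)

The white cube was at about (7.7, 5.8) and moved to about (5.9, 6.5).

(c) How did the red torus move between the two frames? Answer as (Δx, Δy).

(-2.1, 1.4)

From the two frames, the red torus sits at roughly (7.7, 2.2) before and (5.6, 3.6) after.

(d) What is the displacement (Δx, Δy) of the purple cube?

(-2.2, 0.6)

The purple cube started near (5.7, 4.8) and ended near (3.5, 5.4).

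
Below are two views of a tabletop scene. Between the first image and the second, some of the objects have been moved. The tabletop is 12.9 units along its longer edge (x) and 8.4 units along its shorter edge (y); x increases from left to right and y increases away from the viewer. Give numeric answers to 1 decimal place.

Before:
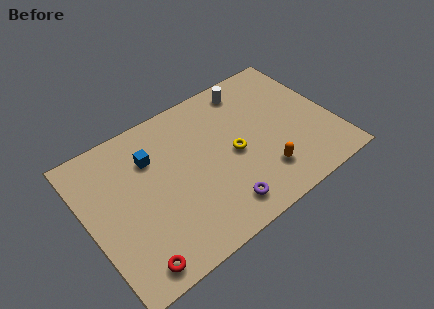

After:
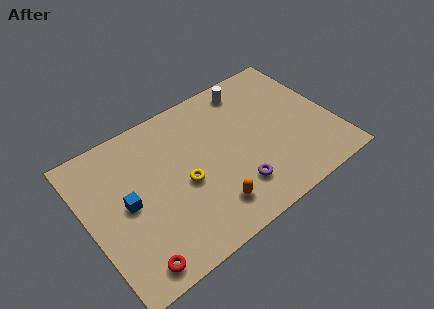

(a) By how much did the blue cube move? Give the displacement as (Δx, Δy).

(-1.6, -1.8)

From the two frames, the blue cube sits at roughly (3.6, 6.0) before and (2.0, 4.2) after.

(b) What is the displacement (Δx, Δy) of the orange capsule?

(-2.9, -0.3)

The orange capsule started near (8.8, 2.0) and ended near (5.9, 1.7).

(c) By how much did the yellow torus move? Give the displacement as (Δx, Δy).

(-2.7, -0.2)

The yellow torus was at about (7.6, 3.9) and moved to about (4.9, 3.7).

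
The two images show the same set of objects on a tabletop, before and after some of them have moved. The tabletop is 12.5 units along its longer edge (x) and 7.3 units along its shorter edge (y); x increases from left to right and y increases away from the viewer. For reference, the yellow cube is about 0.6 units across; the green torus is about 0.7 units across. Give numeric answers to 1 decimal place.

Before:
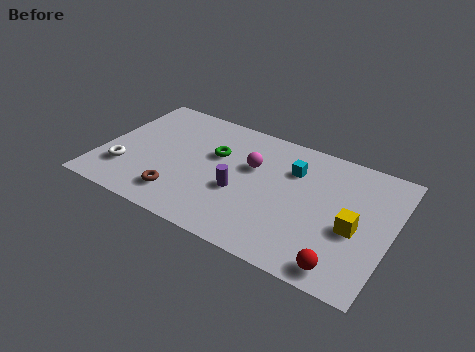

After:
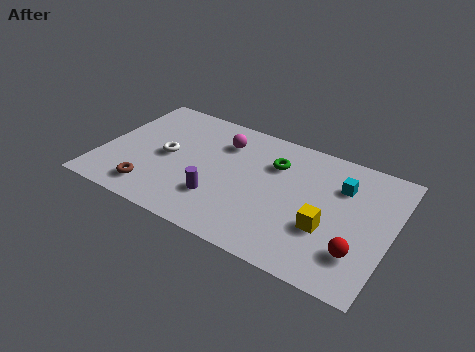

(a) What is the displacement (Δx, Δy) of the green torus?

(2.5, 0.6)

The green torus started near (4.8, 4.6) and ended near (7.3, 5.2).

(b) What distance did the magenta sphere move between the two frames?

1.7

From (6.4, 4.6) to (5.0, 5.5), the magenta sphere covered √(1.4² + 0.9²) ≈ 1.7 units.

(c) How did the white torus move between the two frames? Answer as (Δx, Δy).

(1.6, 1.6)

From the two frames, the white torus sits at roughly (1.2, 2.0) before and (2.8, 3.6) after.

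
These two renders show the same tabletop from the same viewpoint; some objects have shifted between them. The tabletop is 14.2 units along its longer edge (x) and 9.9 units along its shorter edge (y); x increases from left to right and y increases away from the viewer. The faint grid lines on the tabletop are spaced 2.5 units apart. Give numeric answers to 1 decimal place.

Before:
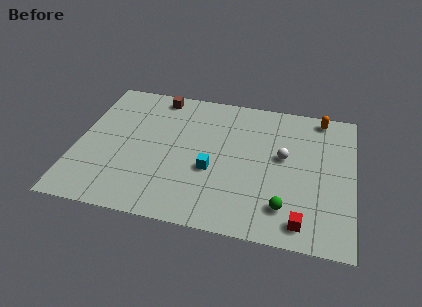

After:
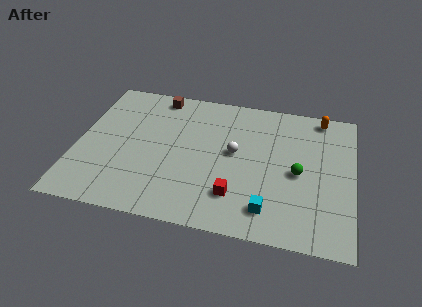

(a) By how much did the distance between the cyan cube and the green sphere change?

-1.1

The distance was about 4.2 in the first image and 3.1 in the second, so they moved 1.1 units closer together.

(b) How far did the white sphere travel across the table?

2.5

The white sphere was near (10.6, 5.6) before and (8.1, 5.4) after, so it travelled √(2.5² + 0.2²) ≈ 2.5 units.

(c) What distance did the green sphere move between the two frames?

2.6

The green sphere moved from about (10.8, 2.1) to (11.4, 4.6), a distance of √(0.6² + 2.5²) ≈ 2.6.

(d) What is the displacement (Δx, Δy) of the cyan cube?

(3.0, -2.1)

From the two frames, the cyan cube sits at roughly (7.0, 3.9) before and (10.0, 1.8) after.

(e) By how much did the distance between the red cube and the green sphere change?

+2.6

They were about 1.2 units apart before and 3.8 after — 2.6 units further apart.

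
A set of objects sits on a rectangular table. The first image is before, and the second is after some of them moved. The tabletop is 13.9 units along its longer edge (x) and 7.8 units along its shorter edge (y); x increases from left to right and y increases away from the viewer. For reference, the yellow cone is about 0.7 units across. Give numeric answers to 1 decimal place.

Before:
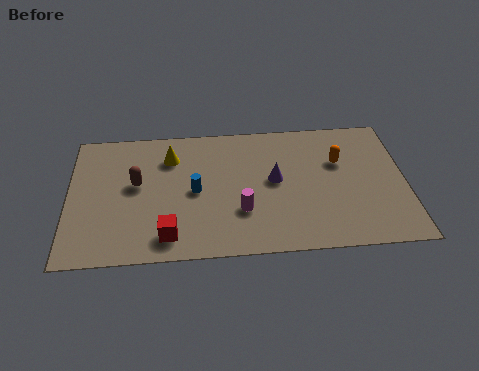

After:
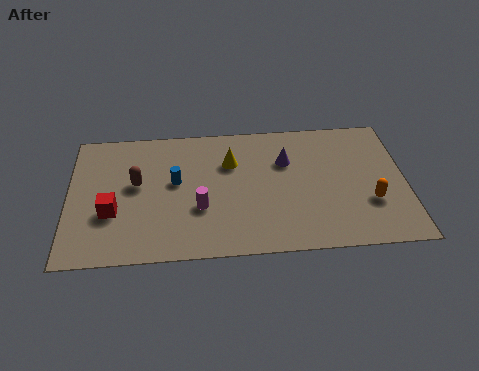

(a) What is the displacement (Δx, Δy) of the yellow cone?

(2.5, -0.5)

The yellow cone was at about (4.2, 5.9) and moved to about (6.7, 5.4).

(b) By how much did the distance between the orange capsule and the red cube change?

+2.5

Before: roughly 8.1 units apart; after: 10.6. That's 2.5 units further apart.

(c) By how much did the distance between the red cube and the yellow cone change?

+0.9

The distance was about 4.6 in the first image and 5.5 in the second, so they moved 0.9 units further apart.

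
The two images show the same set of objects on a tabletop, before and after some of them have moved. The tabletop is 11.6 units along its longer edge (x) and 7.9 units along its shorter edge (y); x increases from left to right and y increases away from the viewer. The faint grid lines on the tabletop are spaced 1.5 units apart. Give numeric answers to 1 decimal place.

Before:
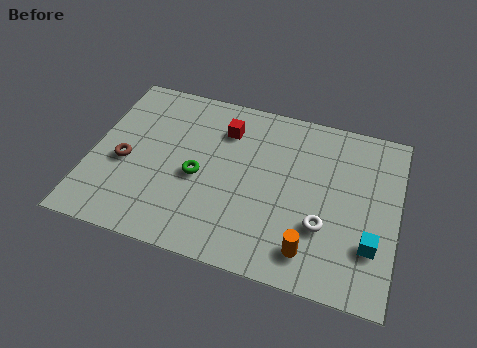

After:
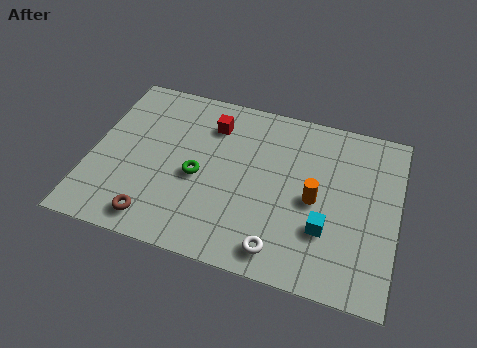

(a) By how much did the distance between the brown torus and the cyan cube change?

-3.0

The distance was about 9.5 in the first image and 6.5 in the second, so they moved 3.0 units closer together.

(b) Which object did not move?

the green torus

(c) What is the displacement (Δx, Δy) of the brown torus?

(1.4, -2.3)

The brown torus started near (1.3, 3.4) and ended near (2.7, 1.1).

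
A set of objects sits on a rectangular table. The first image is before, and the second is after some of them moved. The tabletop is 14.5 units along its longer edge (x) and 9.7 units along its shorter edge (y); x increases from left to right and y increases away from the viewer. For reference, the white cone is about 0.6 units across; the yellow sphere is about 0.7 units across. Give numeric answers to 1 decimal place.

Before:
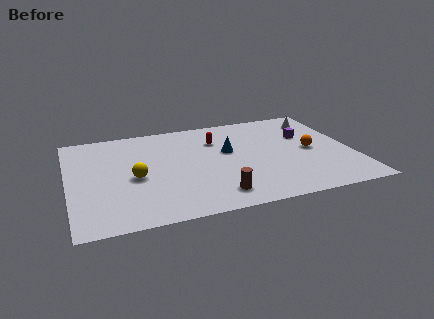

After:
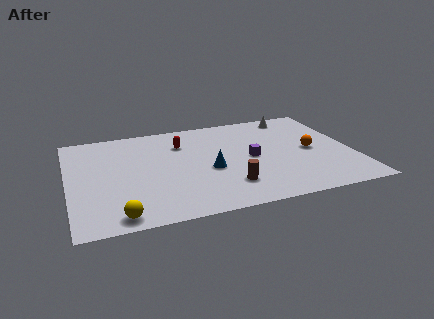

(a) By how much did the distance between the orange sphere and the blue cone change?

+1.0

They were about 4.3 units apart before and 5.3 after — 1.0 units further apart.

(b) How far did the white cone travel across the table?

1.4

The white cone was near (13.1, 7.8) before and (11.9, 8.5) after, so it travelled √(1.2² + 0.7²) ≈ 1.4 units.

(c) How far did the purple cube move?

3.4

From (12.3, 6.3) to (9.3, 4.7), the purple cube covered √(3.0² + 1.6²) ≈ 3.4 units.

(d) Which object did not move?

the orange sphere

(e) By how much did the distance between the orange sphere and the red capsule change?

+1.7

Before: roughly 5.2 units apart; after: 6.9. That's 1.7 units further apart.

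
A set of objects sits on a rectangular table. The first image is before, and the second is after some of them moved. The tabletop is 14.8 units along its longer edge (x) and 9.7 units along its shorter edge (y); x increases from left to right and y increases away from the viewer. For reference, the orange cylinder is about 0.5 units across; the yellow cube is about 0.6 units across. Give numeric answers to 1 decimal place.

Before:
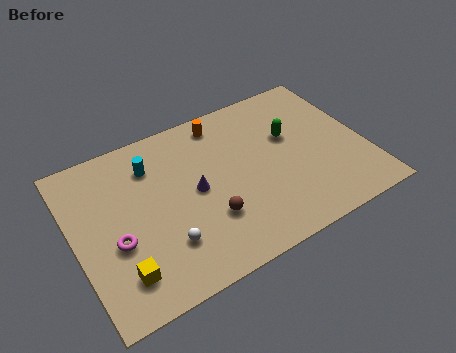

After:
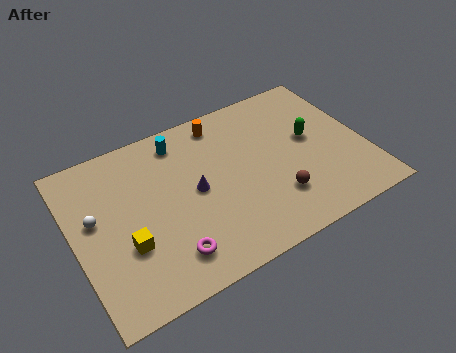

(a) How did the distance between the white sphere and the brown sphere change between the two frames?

+7.0

They were about 2.3 units apart before and 9.3 after — 7.0 units further apart.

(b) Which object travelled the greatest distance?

the white sphere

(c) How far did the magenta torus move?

3.1

The magenta torus was near (1.9, 3.8) before and (4.3, 1.9) after, so it travelled √(2.4² + 1.9²) ≈ 3.1 units.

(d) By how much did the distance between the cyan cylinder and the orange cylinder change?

-1.7

Before: roughly 3.9 units apart; after: 2.2. That's 1.7 units closer together.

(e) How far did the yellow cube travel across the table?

1.5

The yellow cube was near (1.9, 2.0) before and (2.4, 3.4) after, so it travelled √(0.5² + 1.4²) ≈ 1.5 units.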